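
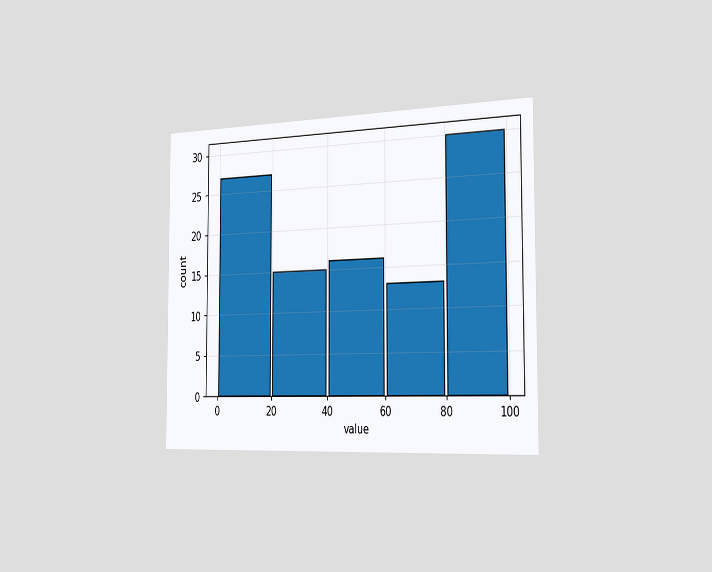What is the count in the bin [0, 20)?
27

The chart is viewed slightly from the right. The [0, 20) bin has height 27.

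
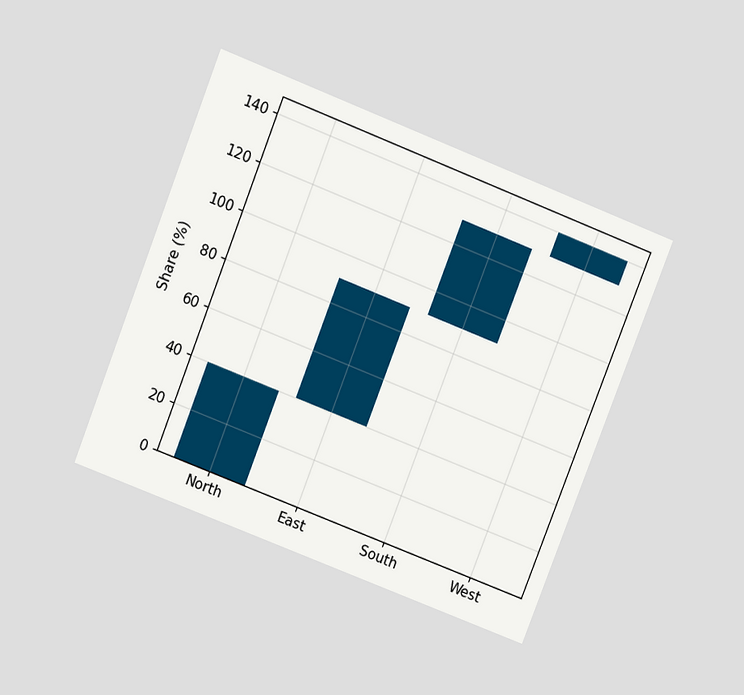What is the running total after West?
140%

The chart is tilted about 21° clockwise and viewed at a slight angle. After West the running total reaches 140%.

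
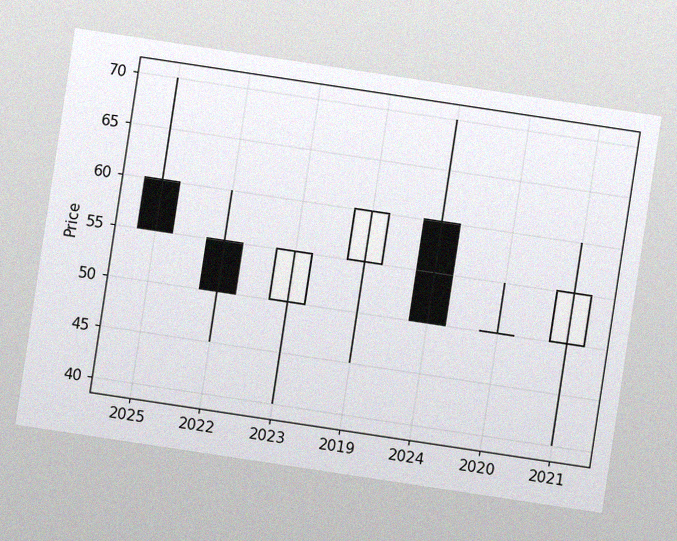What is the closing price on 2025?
The chart is tilted about 9° clockwise, with some photo noise. The 2025 candle closes at 55.

55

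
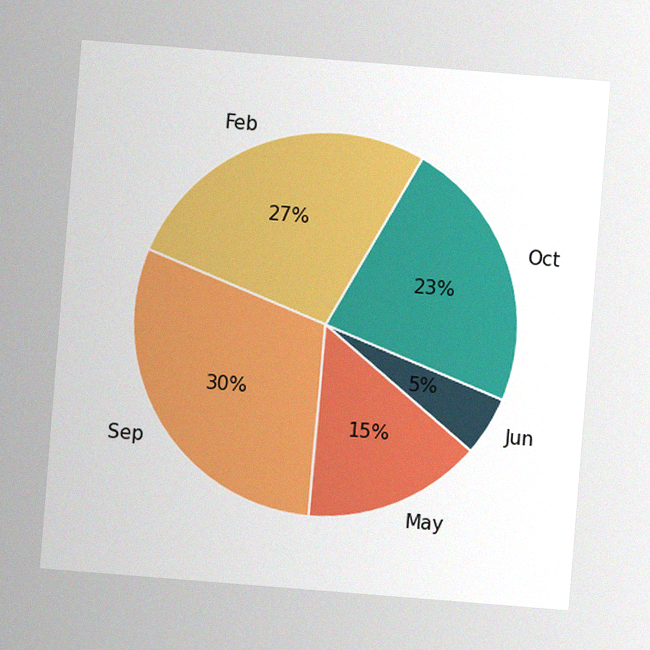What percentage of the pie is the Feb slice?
27%

The chart is tilted about 5° clockwise, with some photo noise. The Feb slice takes up 27% of the pie.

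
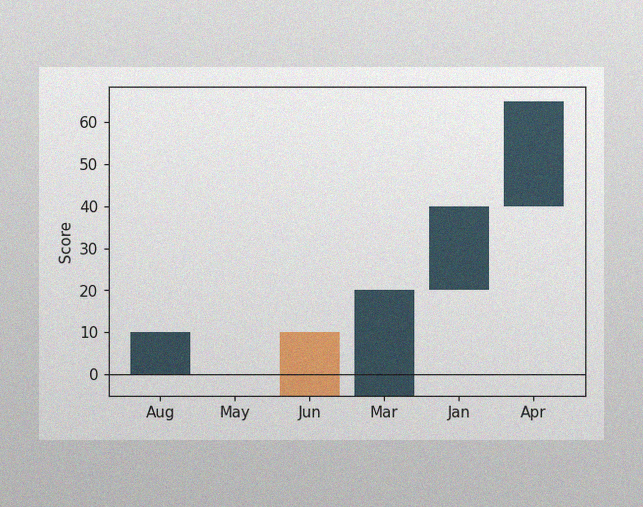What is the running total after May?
The image has some photo noise and uneven lighting. After May the running total reaches 10.

10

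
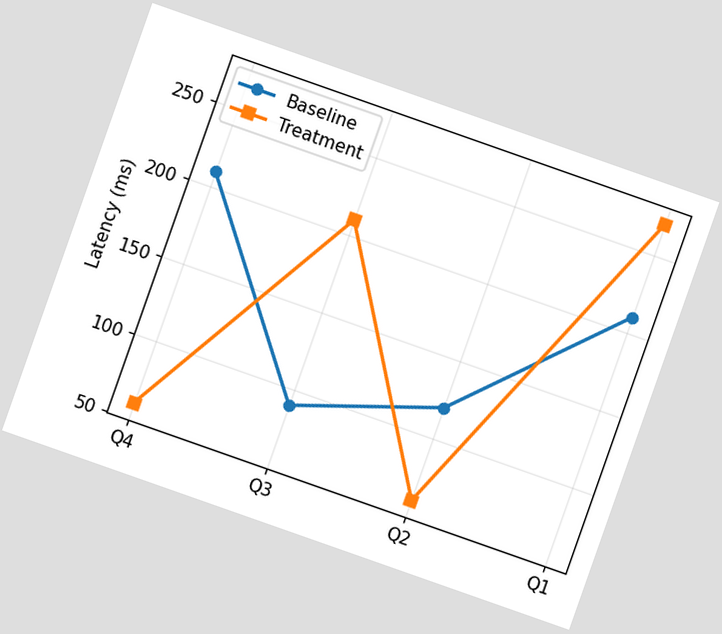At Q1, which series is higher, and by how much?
Treatment, by 60ms

The chart is tilted about 19° clockwise. At Q1, Treatment sits above the other line by 60ms.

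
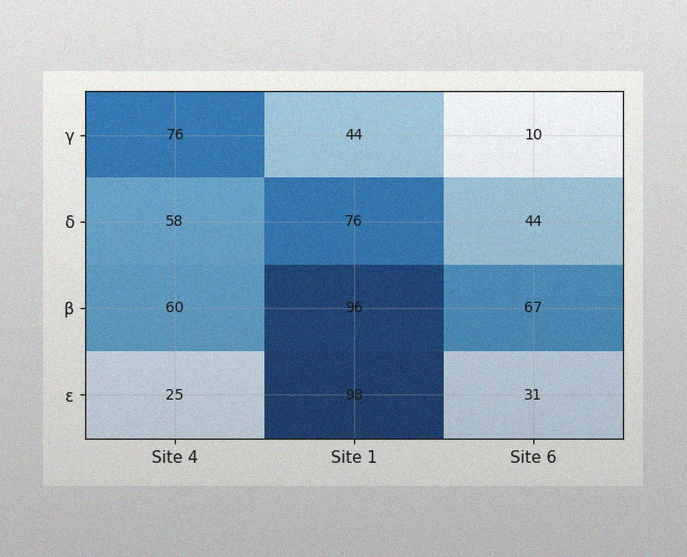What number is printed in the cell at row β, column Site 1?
96

The image has some photo noise and uneven lighting. The (β, Site 1) cell reads 96.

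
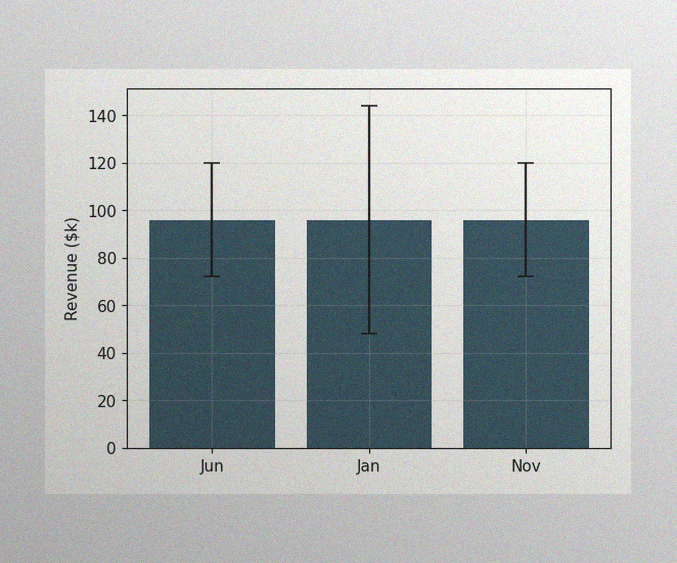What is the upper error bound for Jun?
$120k

The image has some photo noise and uneven lighting. The Jun bar's upper whisker reaches $120k.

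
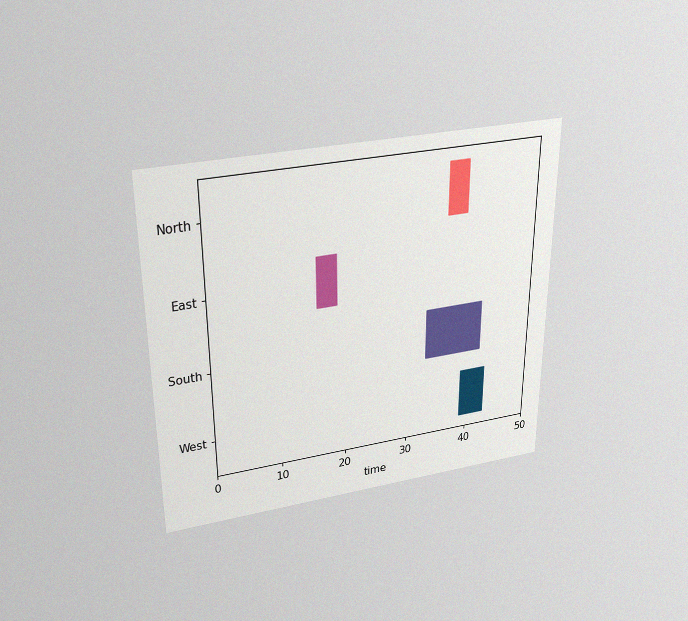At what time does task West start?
The chart is viewed slightly from above, with some photo noise. The West bar begins at t=39.

39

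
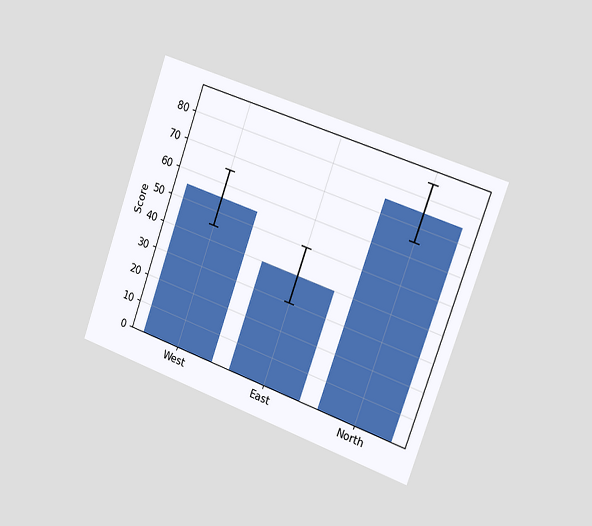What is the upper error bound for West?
The chart is tilted about 20° clockwise and viewed slightly from the right. The West bar's upper whisker reaches 65.

65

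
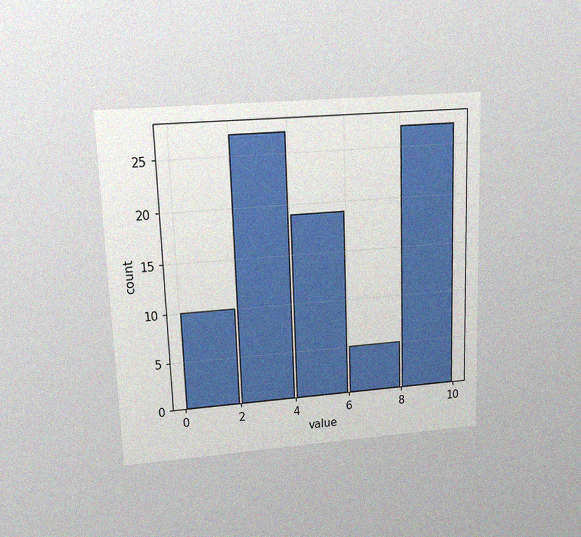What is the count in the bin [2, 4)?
The chart is tilted about 2° counter-clockwise and viewed slightly from above, with some photo noise. The [2, 4) bin has height 27.

27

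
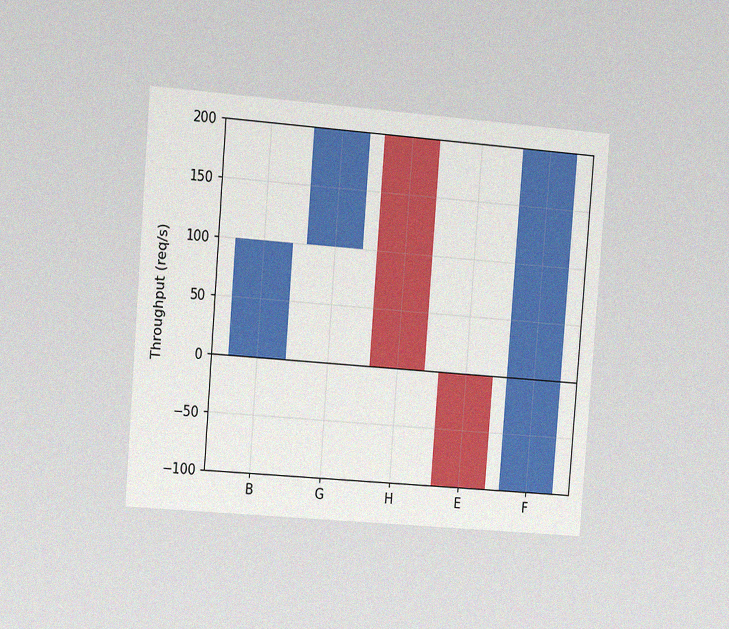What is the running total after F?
200req/s

The chart is tilted about 4° clockwise and viewed slightly from the left, with some photo noise. After F the running total reaches 200req/s.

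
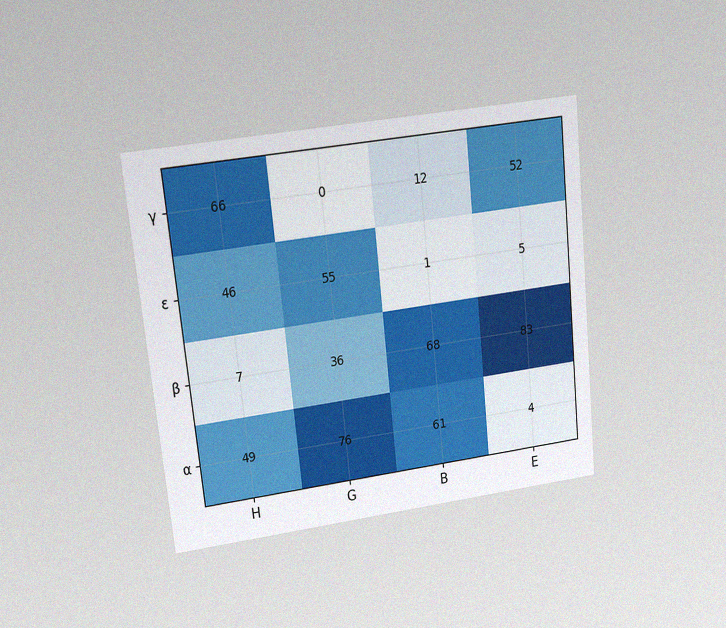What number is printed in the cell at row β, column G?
36

The chart is tilted about 6° counter-clockwise and viewed at a slight angle, with some photo noise. The (β, G) cell reads 36.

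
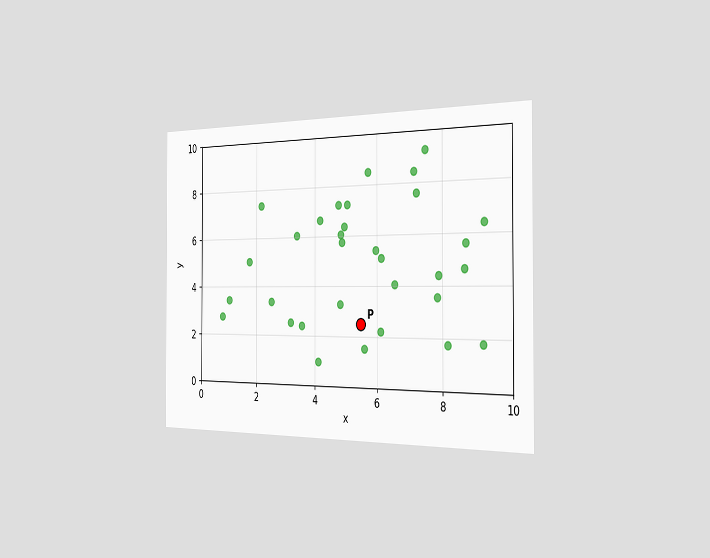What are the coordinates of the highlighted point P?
The chart is viewed slightly from the right. Following the gridlines from P to each axis, P sits at (5.5, 2.5).

(5.5, 2.5)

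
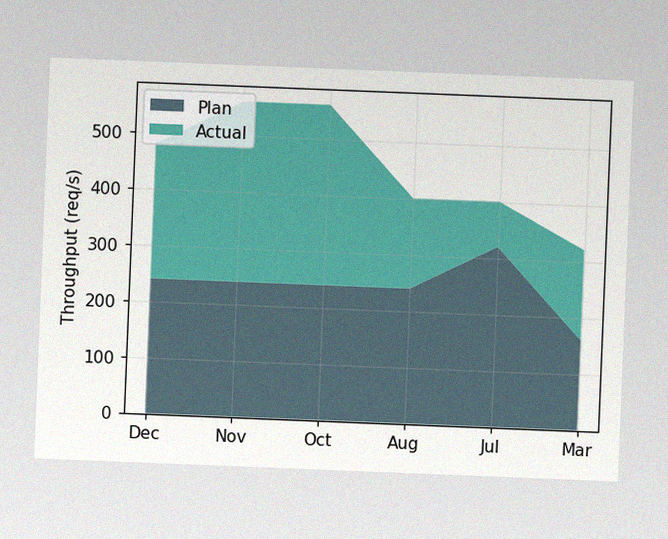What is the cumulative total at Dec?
The chart is tilted about 2° clockwise, with some photo noise. The stacked total at Dec reaches 480req/s.

480req/s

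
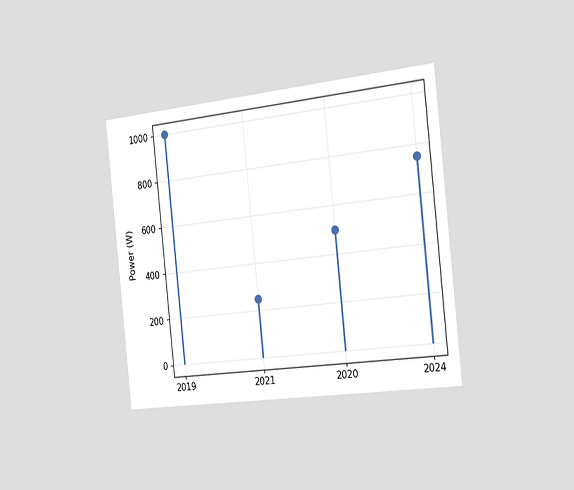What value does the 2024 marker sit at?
The chart is tilted about 6° counter-clockwise and viewed slightly from the right. The 2024 marker sits at 750W.

750W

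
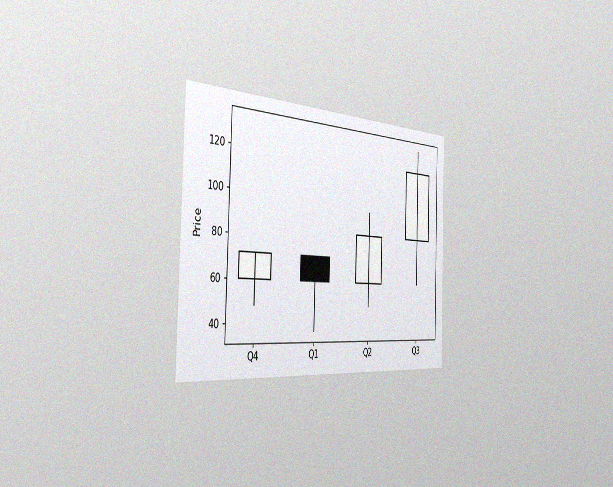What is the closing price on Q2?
84

The chart is viewed slightly from the left, with some photo noise. The Q2 candle closes at 84.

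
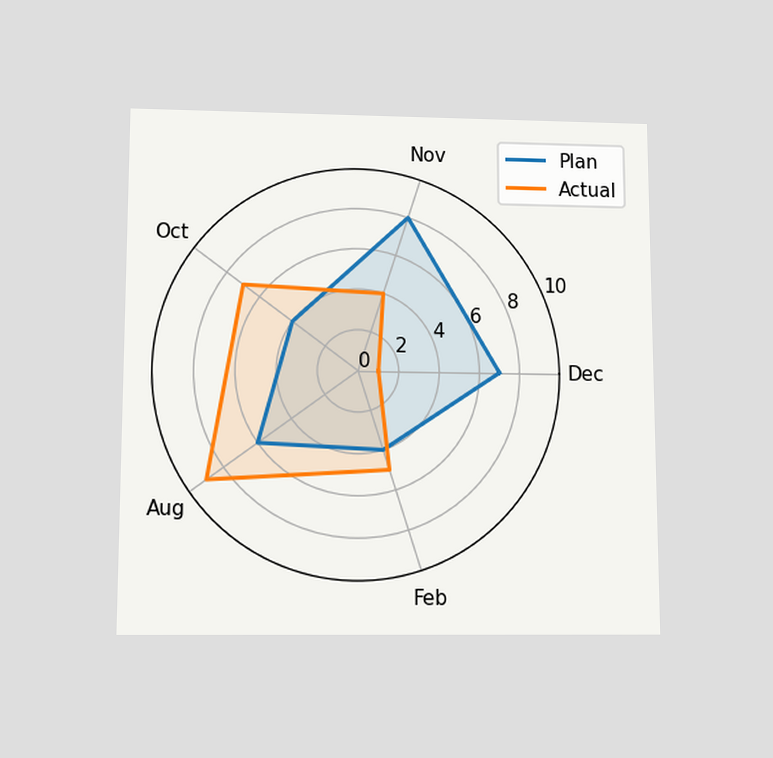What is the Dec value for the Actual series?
The chart is viewed slightly from below. On the Dec axis, Actual reaches 1.

1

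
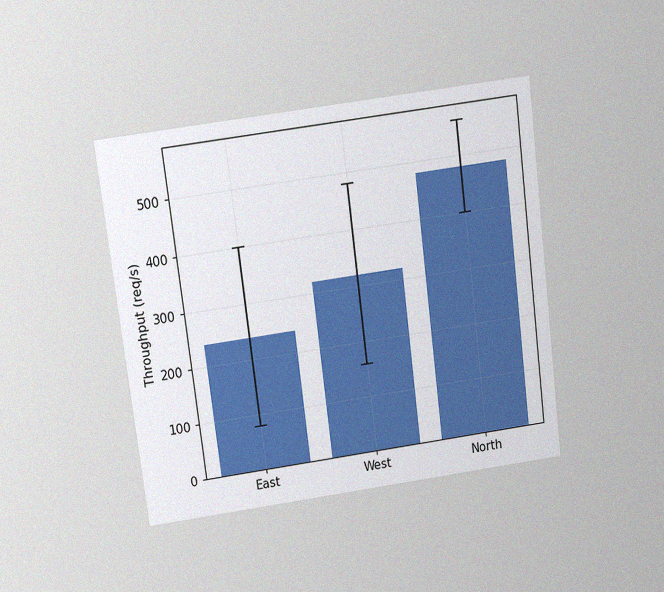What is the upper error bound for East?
The chart is tilted about 7° counter-clockwise and viewed slightly from above, with some photo noise. The East bar's upper whisker reaches 400req/s.

400req/s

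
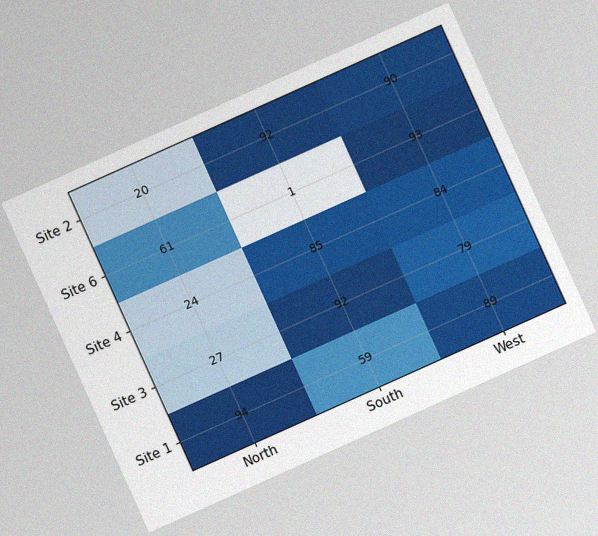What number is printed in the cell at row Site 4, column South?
85

The chart is tilted about 24° counter-clockwise, with some photo noise. The (Site 4, South) cell reads 85.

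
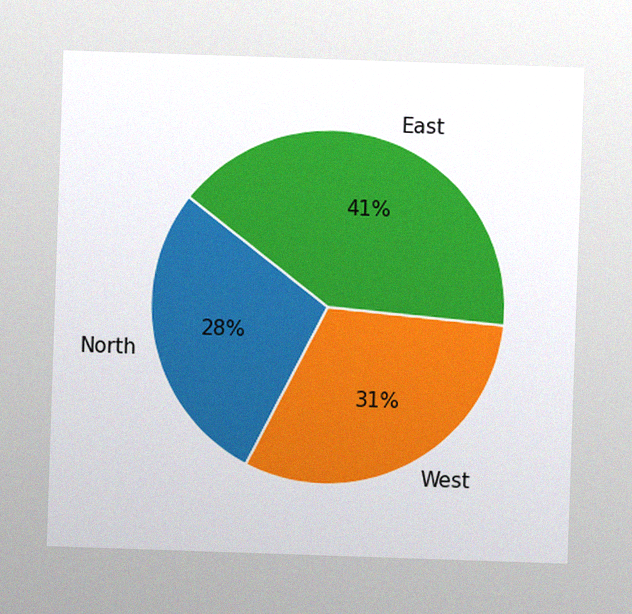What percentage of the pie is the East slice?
The image has some photo noise and uneven lighting. The East slice takes up 41% of the pie.

41%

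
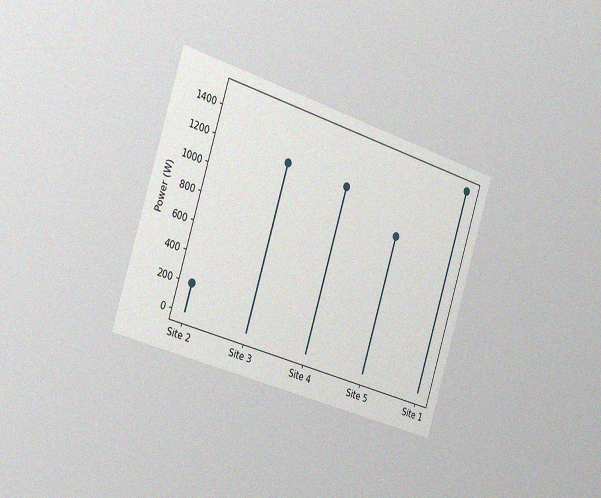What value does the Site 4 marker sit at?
1200W

The chart is tilted about 18° clockwise and viewed slightly from the left, with some photo noise. The Site 4 marker sits at 1200W.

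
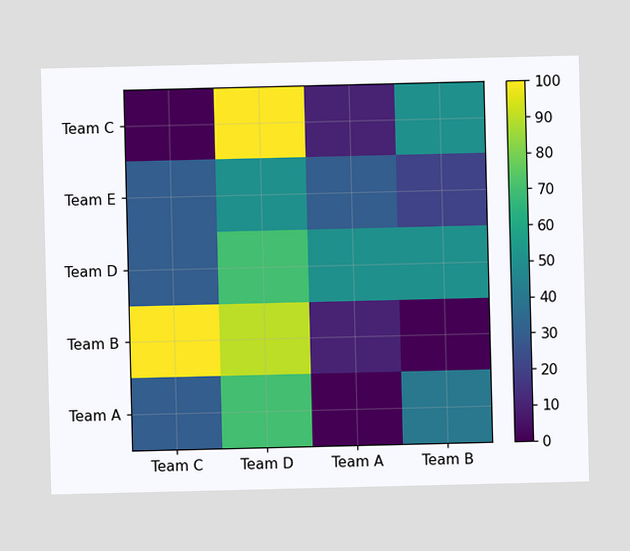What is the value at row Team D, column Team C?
30

Matching cell (Team D, Team C) against the colorbar gives 30.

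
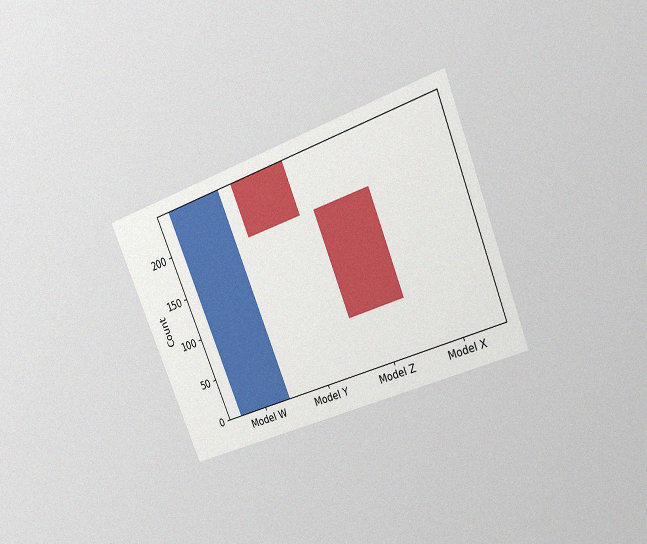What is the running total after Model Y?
The chart is tilted about 22° counter-clockwise and viewed at a slight angle, with some photo noise. After Model Y the running total reaches 186.

186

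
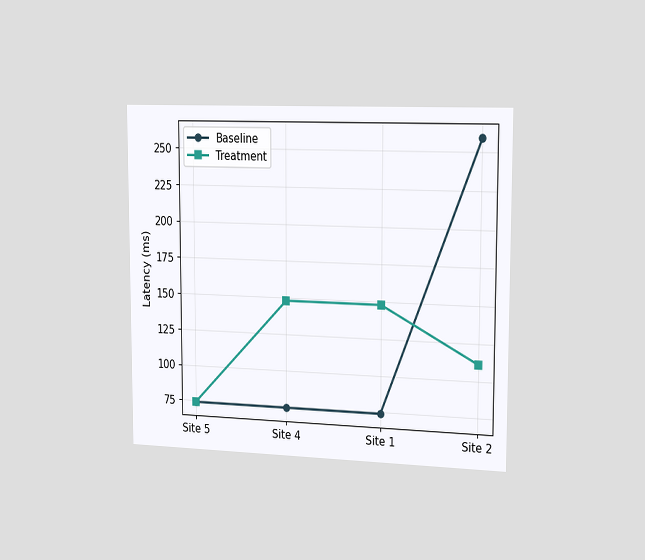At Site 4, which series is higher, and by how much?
Treatment, by 74ms

The chart is viewed slightly from the right. At Site 4, Treatment sits above the other line by 74ms.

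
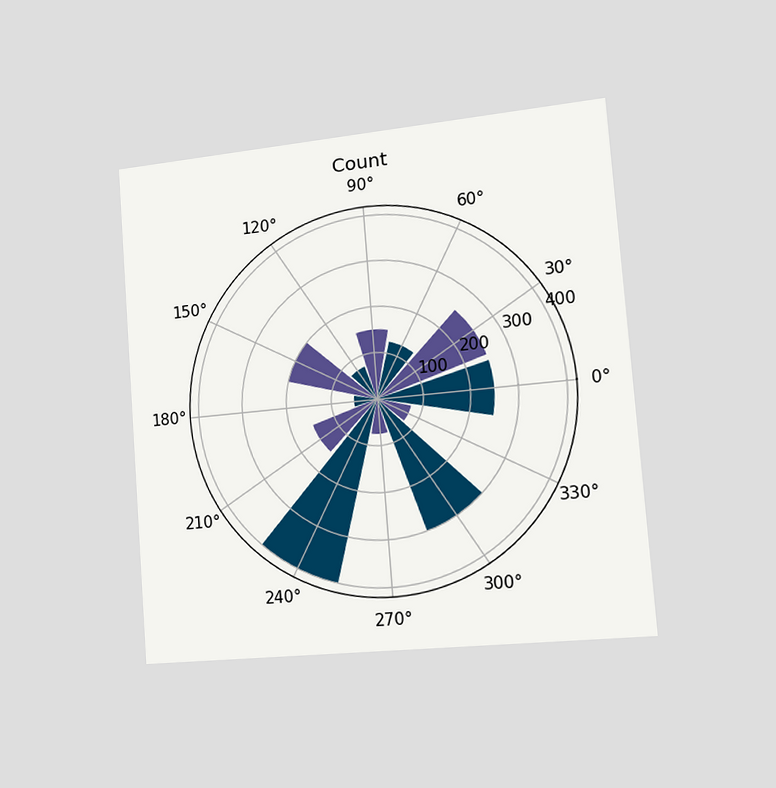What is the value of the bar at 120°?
The chart is tilted about 4° counter-clockwise and viewed slightly from the right. The bar at 120° reaches 75 on the radial axis.

75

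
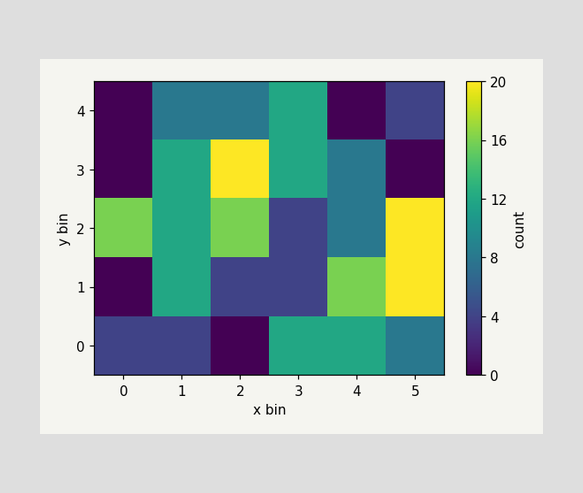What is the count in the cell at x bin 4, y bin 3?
8

Matching the cell (4, 3) against the colorbar gives 8.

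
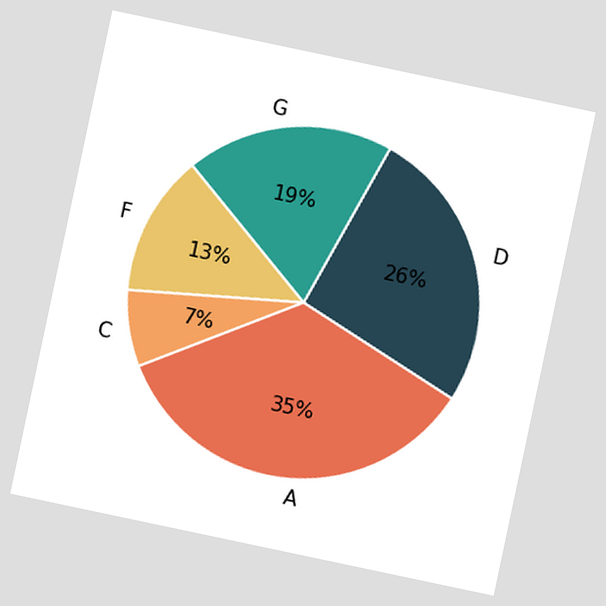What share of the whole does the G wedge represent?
19%

The chart is tilted about 12° clockwise. The G slice takes up 19% of the pie.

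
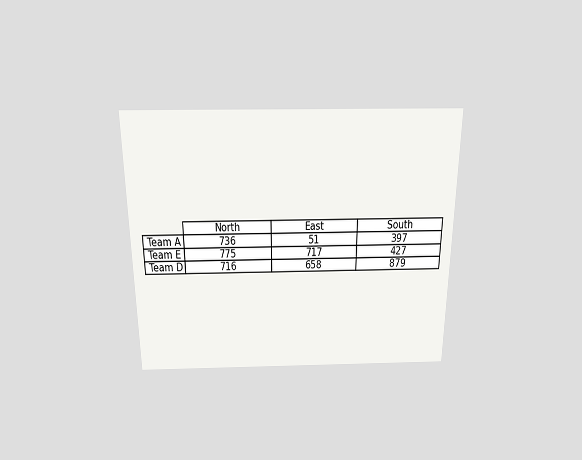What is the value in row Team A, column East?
The chart is viewed slightly from above. The (Team A, East) cell reads 51.

51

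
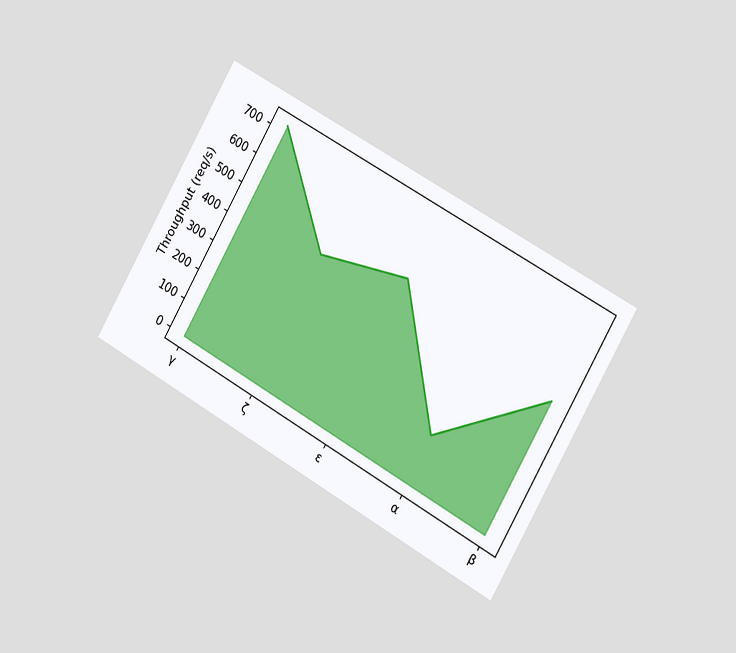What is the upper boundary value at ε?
520req/s

The chart is tilted about 30° clockwise and viewed slightly from the right. At ε the upper boundary is at 520req/s.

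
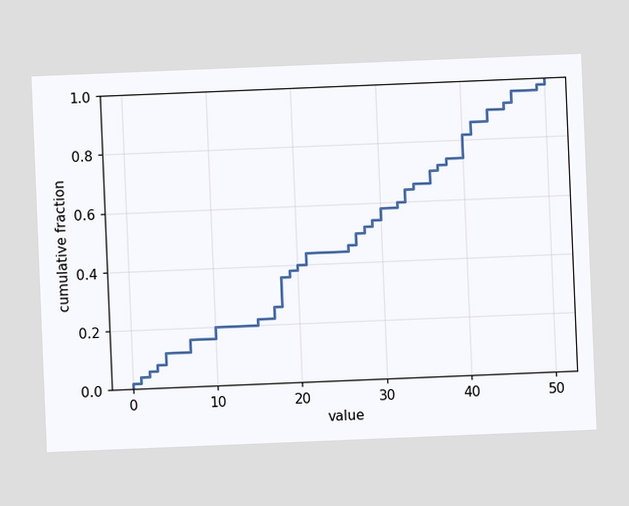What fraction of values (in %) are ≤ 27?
The chart is tilted about 2° counter-clockwise. At x=27 the ECDF step is at 50%.

50%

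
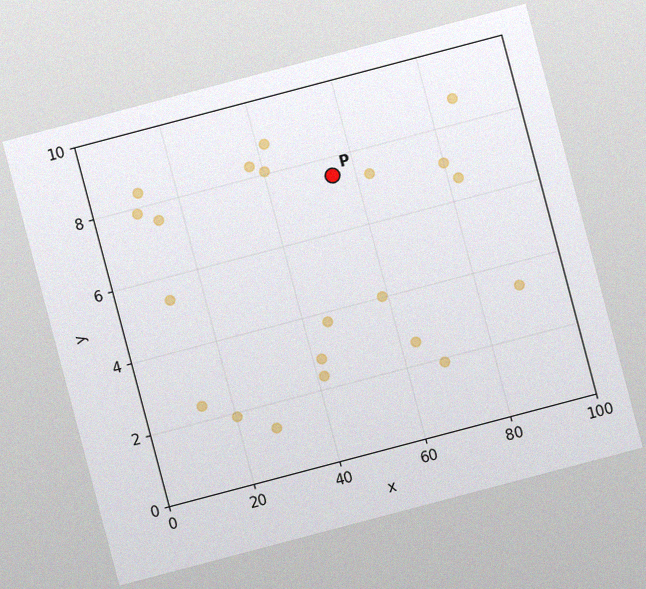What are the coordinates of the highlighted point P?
(55, 7.5)

The chart is tilted about 15° counter-clockwise, with some photo noise. Following the gridlines from P to each axis, P sits at (55, 7.5).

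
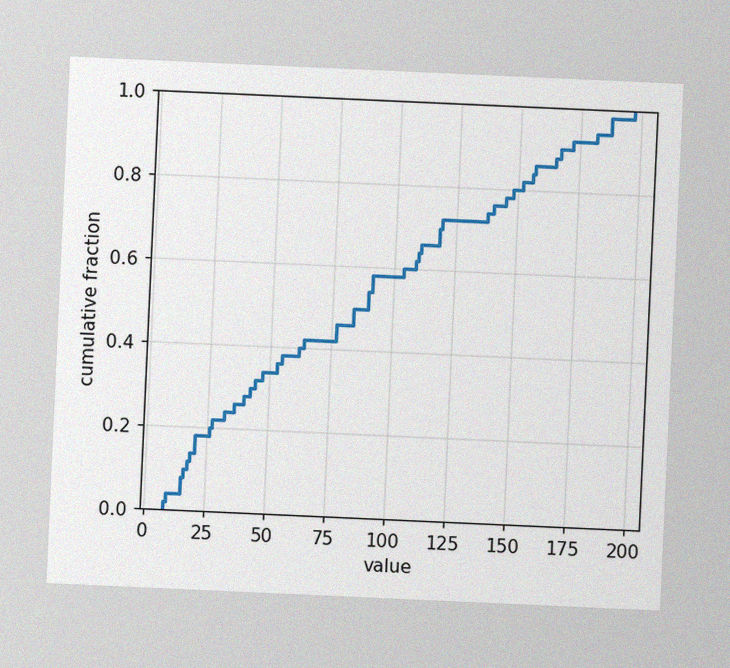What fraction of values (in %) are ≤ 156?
84%

The chart is tilted about 3° clockwise, with some photo noise. At x=156 the ECDF step is at 84%.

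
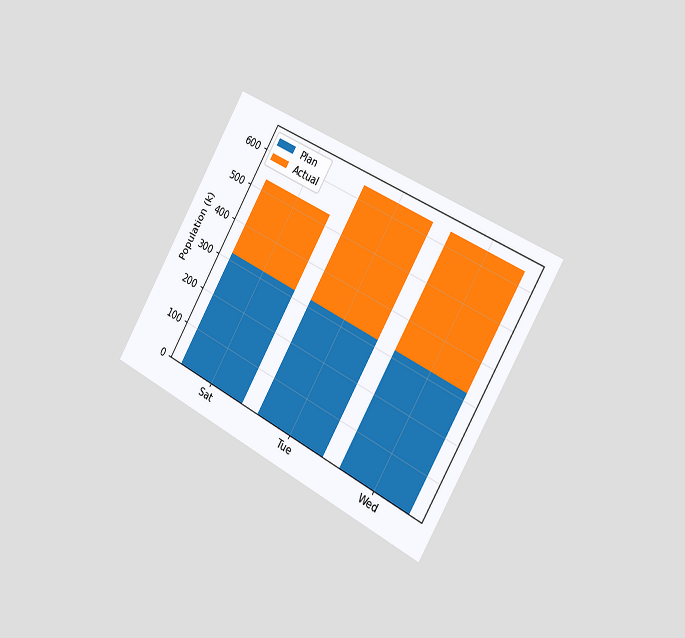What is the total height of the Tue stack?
The chart is tilted about 30° clockwise and viewed slightly from the right. The Tue stack's top reaches 636k on the y-axis.

636k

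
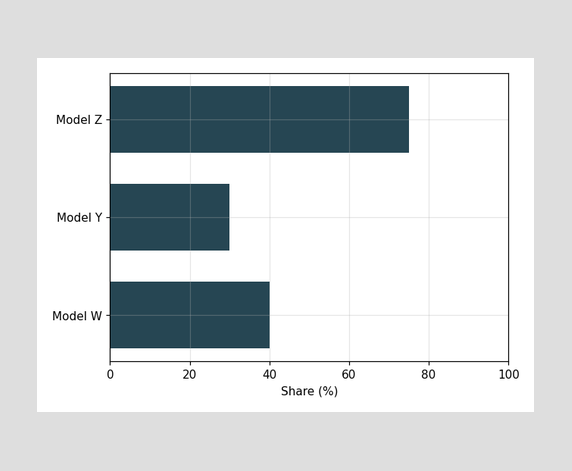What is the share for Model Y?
Reading along the chart's x-axis, the Model Y bar reaches 30%.

30%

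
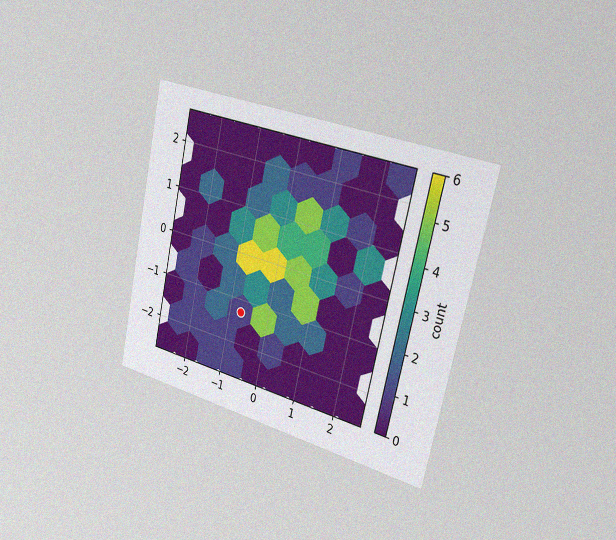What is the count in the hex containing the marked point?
The chart is tilted about 13° clockwise and viewed slightly from the right, with some photo noise. The marked hex reads 1 on the colorbar.

1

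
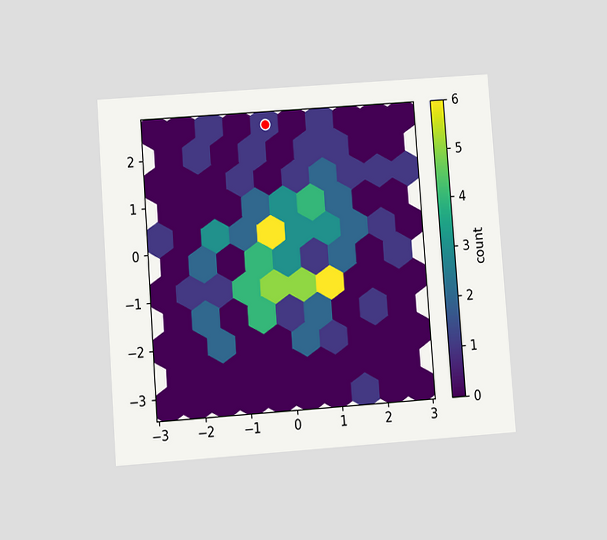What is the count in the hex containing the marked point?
1

The chart is tilted about 4° counter-clockwise and viewed slightly from below. The marked hex reads 1 on the colorbar.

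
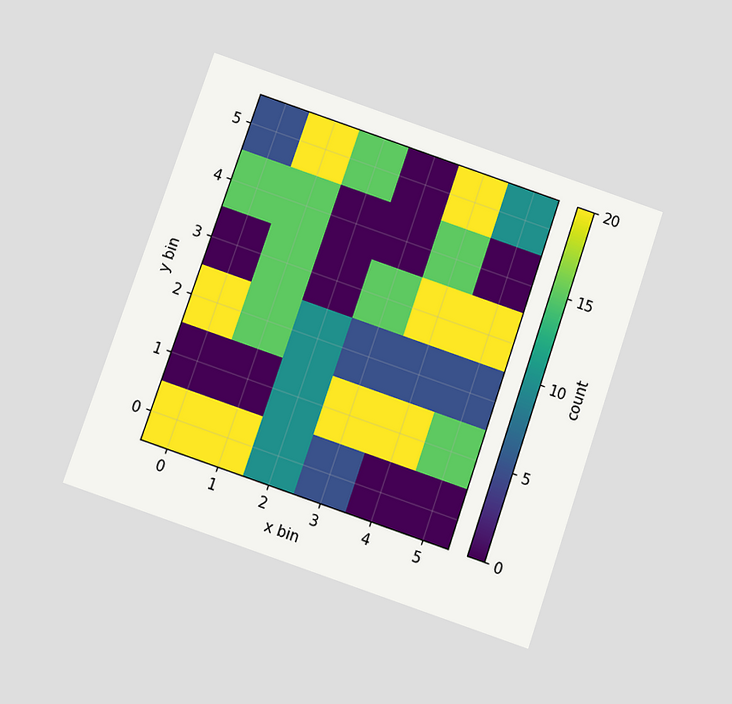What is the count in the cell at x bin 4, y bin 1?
The chart is tilted about 19° clockwise and viewed slightly from below. Matching the cell (4, 1) against the colorbar gives 20.

20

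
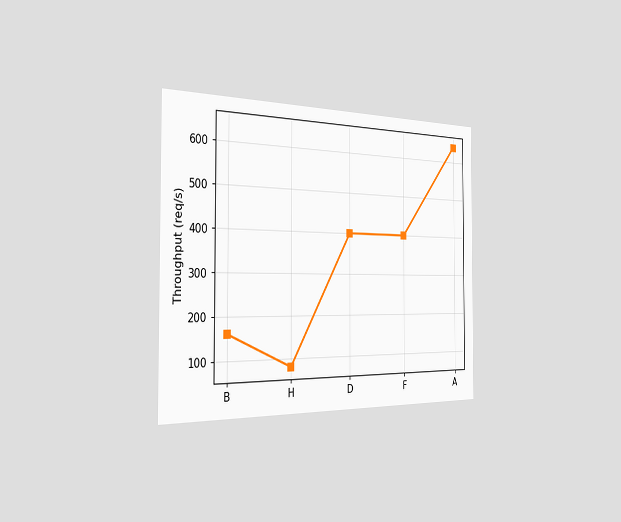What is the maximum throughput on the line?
The chart is viewed slightly from the left. The highest point is at A, and reading across to the y-axis gives 640req/s.

640req/s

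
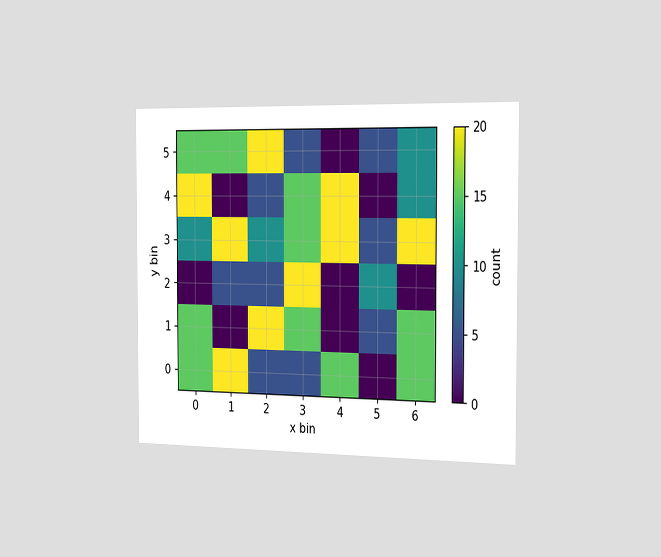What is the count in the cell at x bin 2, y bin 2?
5

The chart is viewed slightly from the right. Matching the cell (2, 2) against the colorbar gives 5.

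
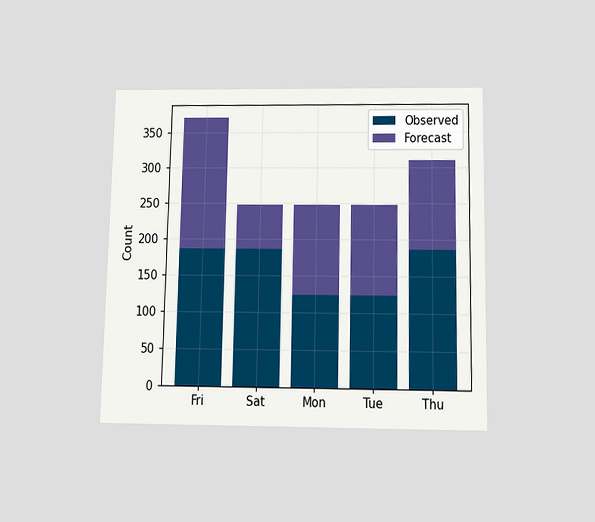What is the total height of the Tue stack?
248

The chart is viewed slightly from below. The Tue stack's top reaches 248 on the y-axis.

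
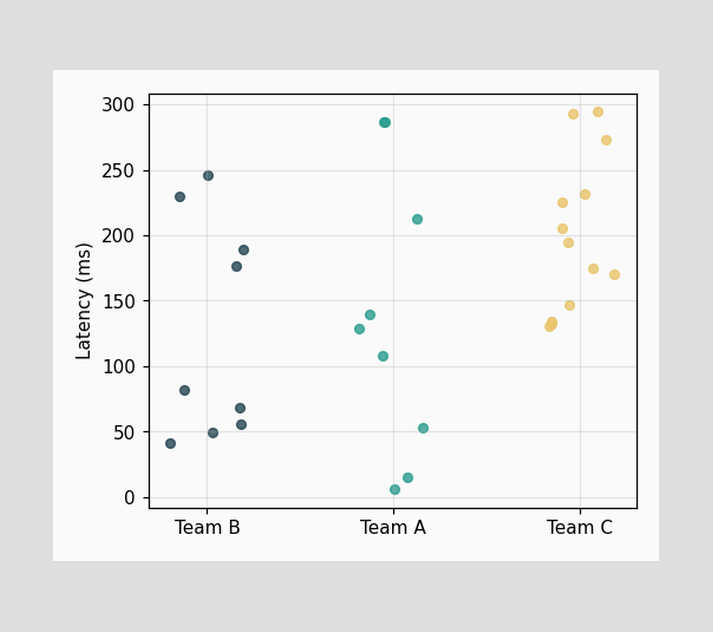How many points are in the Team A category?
9

Counting the markers in the Team A column gives 9.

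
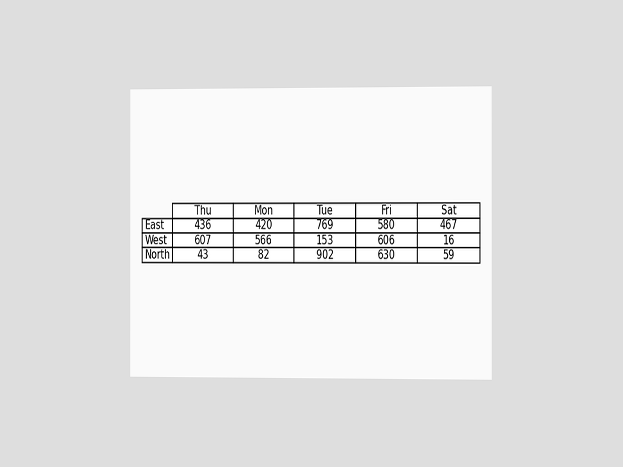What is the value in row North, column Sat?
59

The chart is viewed at a slight angle. The (North, Sat) cell reads 59.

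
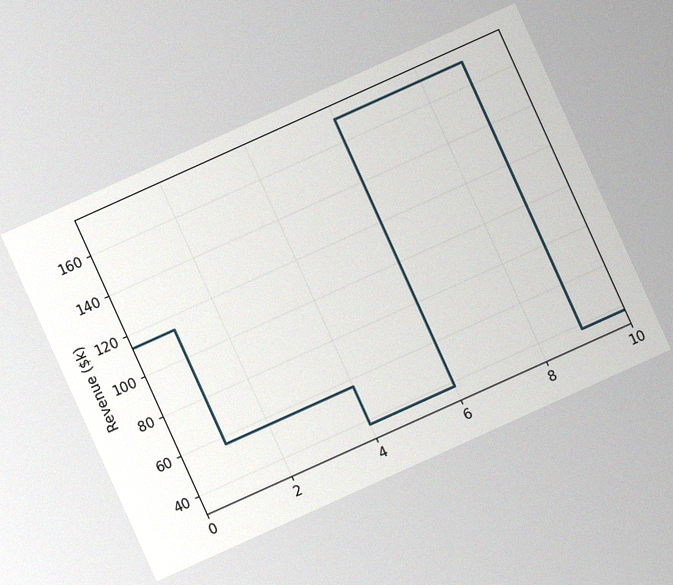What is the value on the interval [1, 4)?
The chart is tilted about 24° counter-clockwise, with some photo noise. On [1, 4) the step sits at $57k.

$57k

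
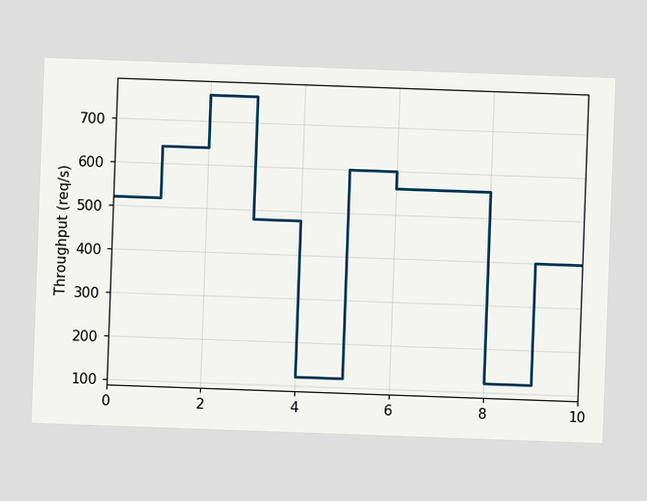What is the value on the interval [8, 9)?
The chart is tilted about 2° clockwise. On [8, 9) the step sits at 120req/s.

120req/s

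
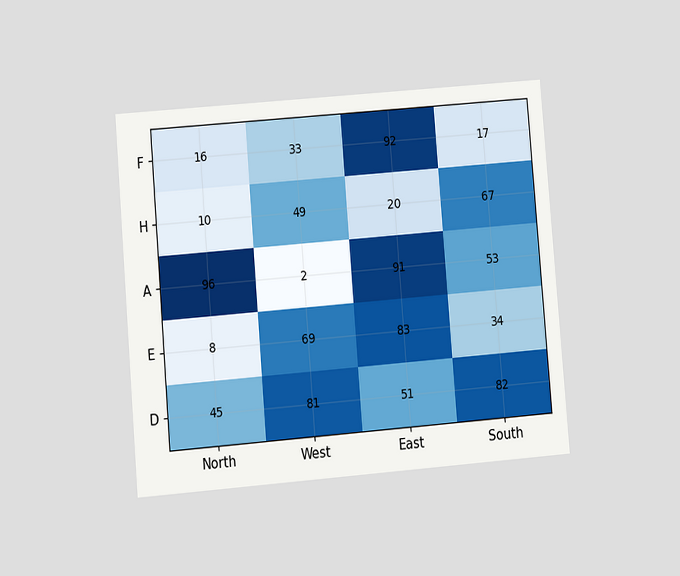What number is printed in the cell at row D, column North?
The chart is tilted about 5° counter-clockwise and viewed at a slight angle. The (D, North) cell reads 45.

45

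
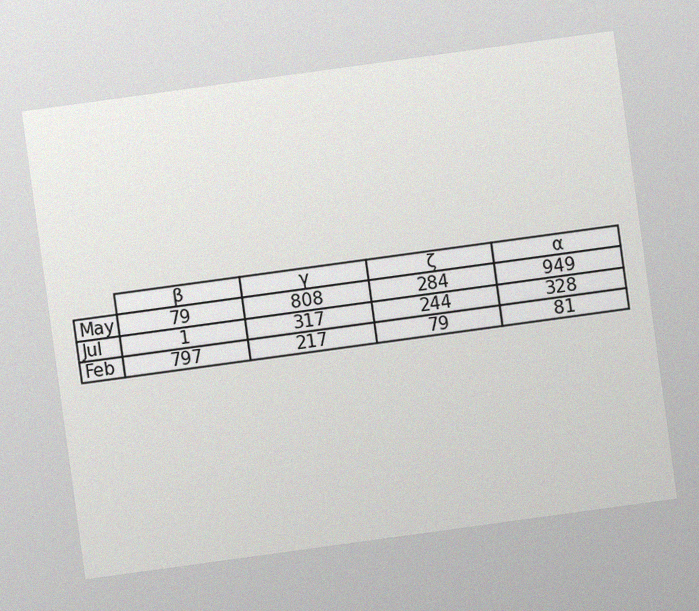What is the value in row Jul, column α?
The chart is tilted about 8° counter-clockwise, with some photo noise. The (Jul, α) cell reads 328.

328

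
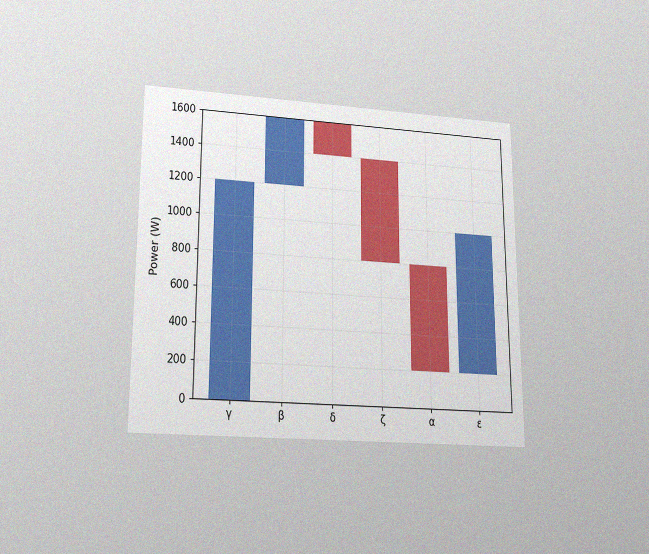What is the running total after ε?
1000W

The chart is viewed slightly from below, with some photo noise. After ε the running total reaches 1000W.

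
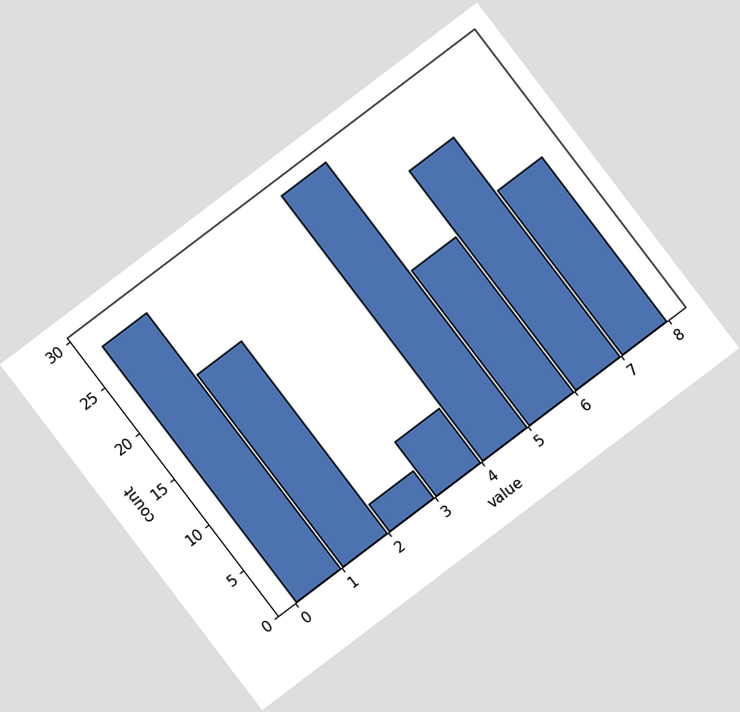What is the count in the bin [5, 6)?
The chart is tilted about 37° counter-clockwise. The [5, 6) bin has height 17.

17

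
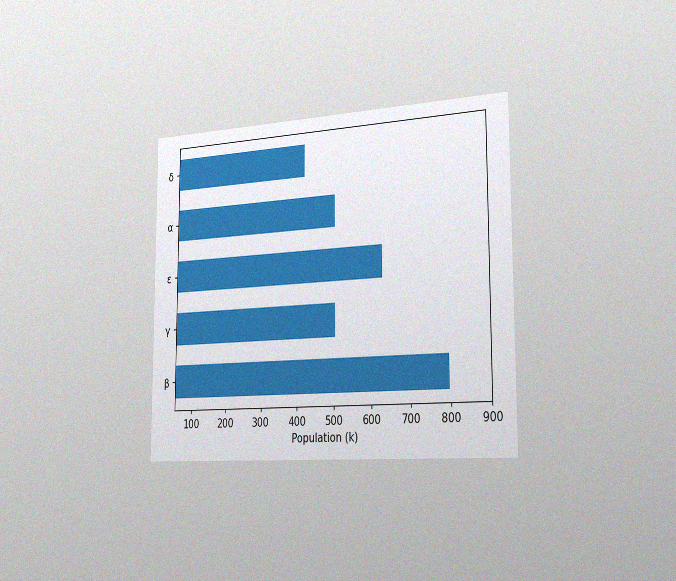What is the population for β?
The chart is viewed slightly from the right, with some photo noise. Reading along the chart's x-axis, the β bar reaches 798k.

798k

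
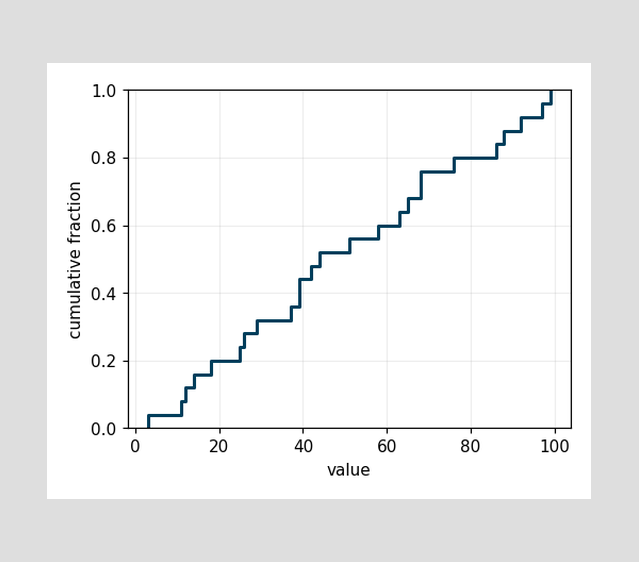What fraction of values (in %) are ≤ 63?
64%

At x=63 the ECDF step is at 64%.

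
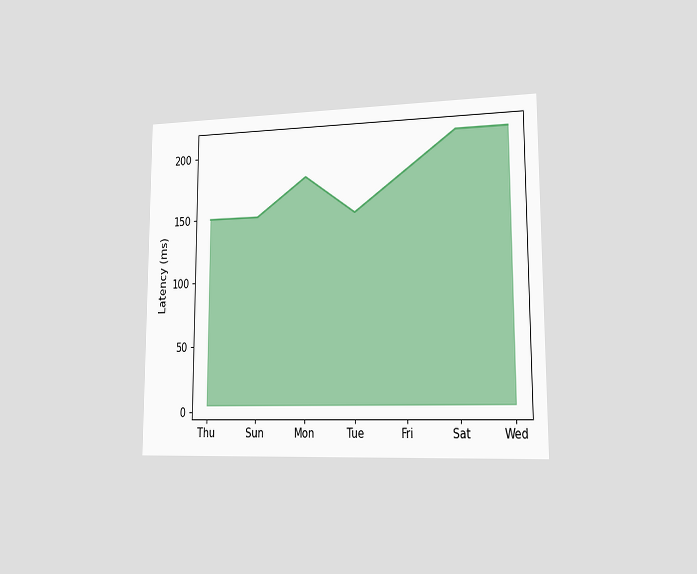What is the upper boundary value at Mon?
180ms

The chart is viewed slightly from the right. At Mon the upper boundary is at 180ms.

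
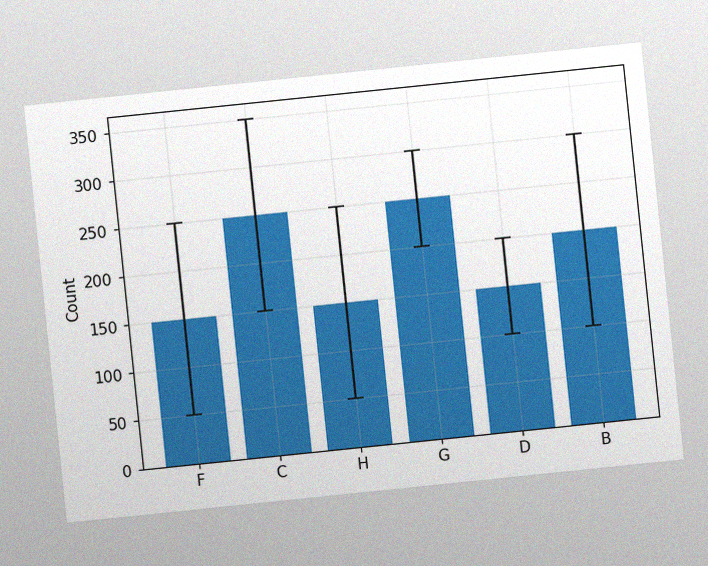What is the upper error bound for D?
200

The chart is tilted about 6° counter-clockwise, with some photo noise. The D bar's upper whisker reaches 200.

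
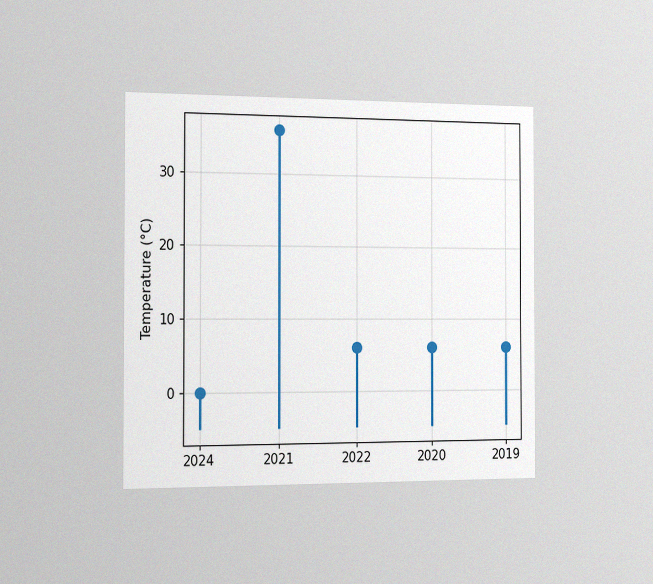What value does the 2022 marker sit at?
The chart is viewed slightly from the left, with some photo noise. The 2022 marker sits at 6°C.

6°C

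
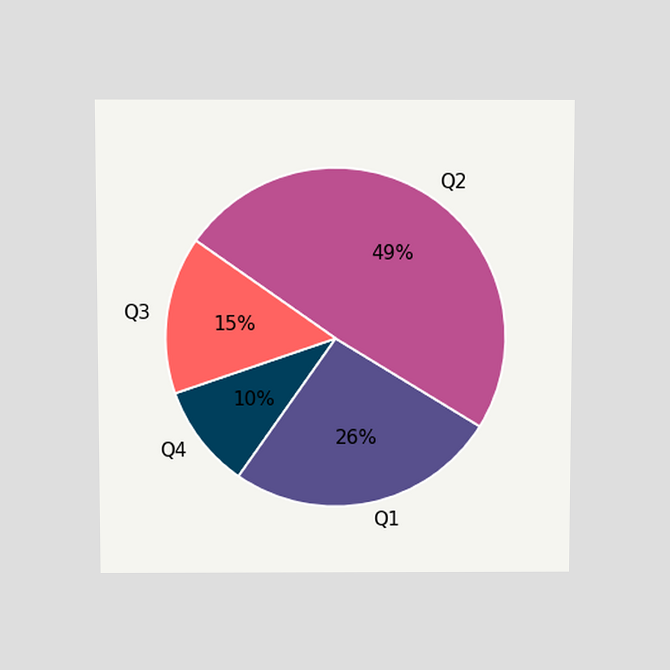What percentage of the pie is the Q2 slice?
The chart is viewed slightly from above. The Q2 slice takes up 49% of the pie.

49%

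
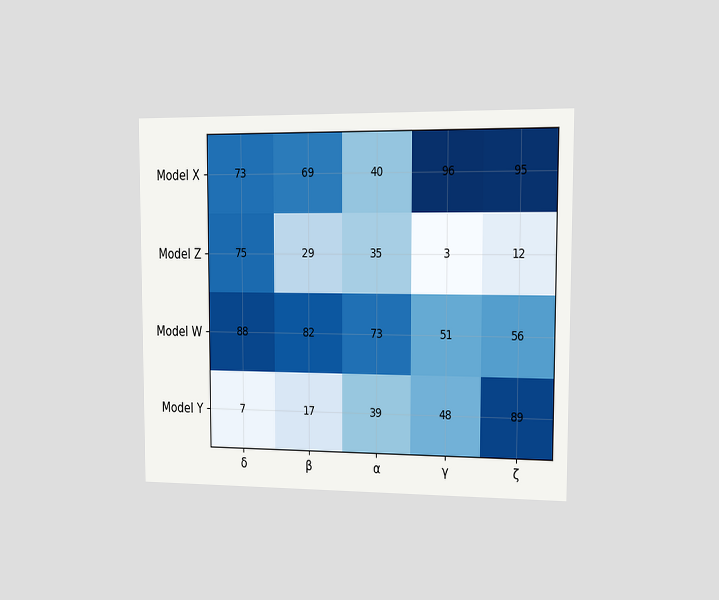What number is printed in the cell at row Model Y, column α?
39

The chart is viewed slightly from the right. The (Model Y, α) cell reads 39.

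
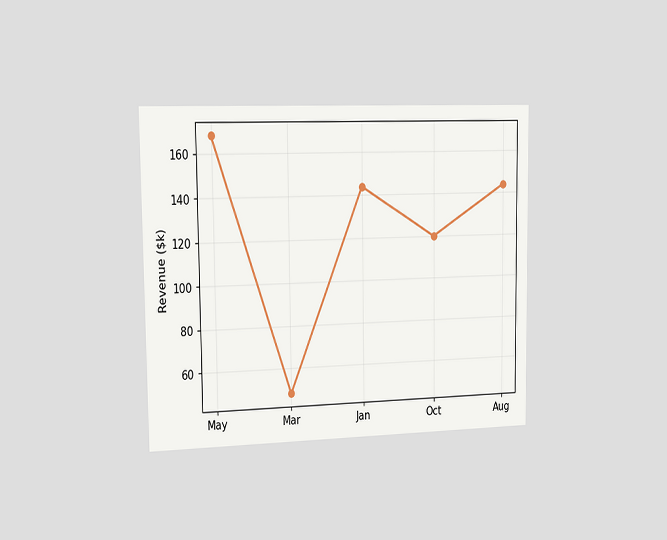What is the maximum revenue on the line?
$168k

The chart is viewed slightly from the left. The highest point is at May, and reading across to the y-axis gives $168k.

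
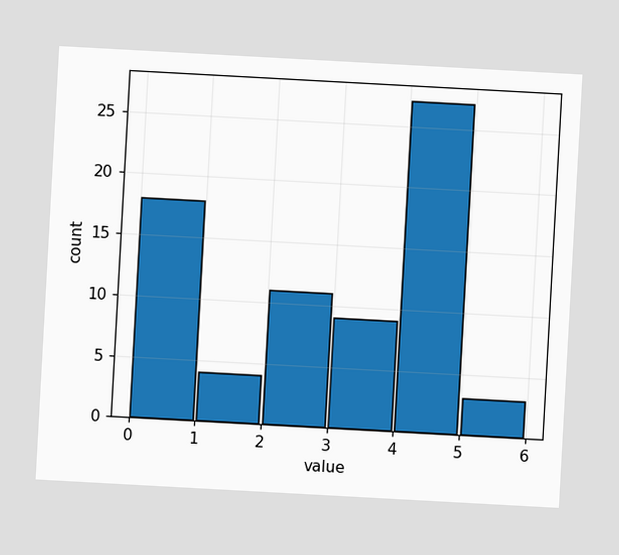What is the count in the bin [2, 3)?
The chart is tilted about 3° clockwise. The [2, 3) bin has height 11.

11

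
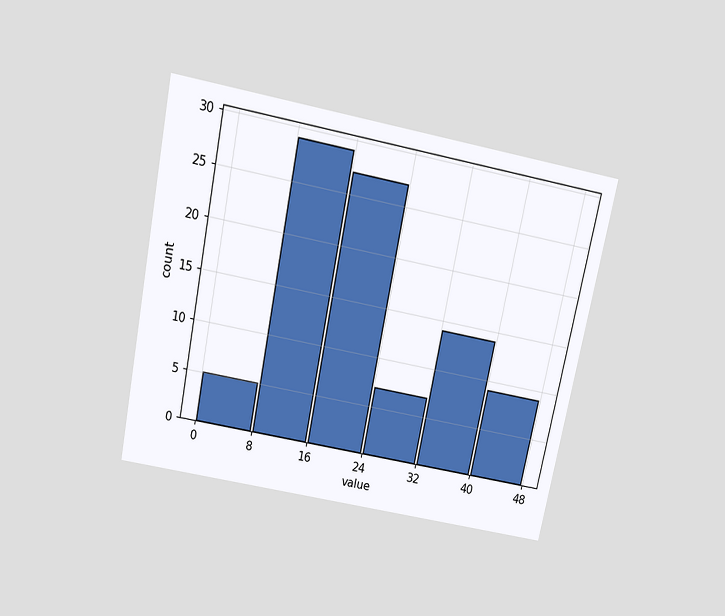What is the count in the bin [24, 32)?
7

The chart is tilted about 11° clockwise and viewed slightly from above. The [24, 32) bin has height 7.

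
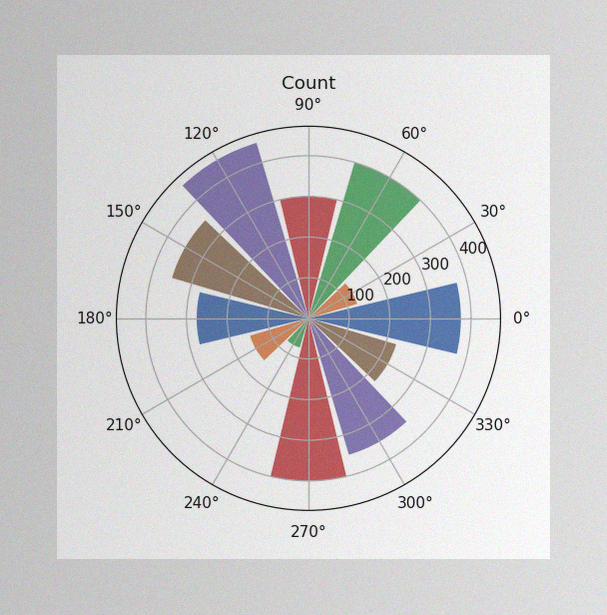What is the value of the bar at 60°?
The image has some photo noise and uneven lighting. The bar at 60° reaches 400 on the radial axis.

400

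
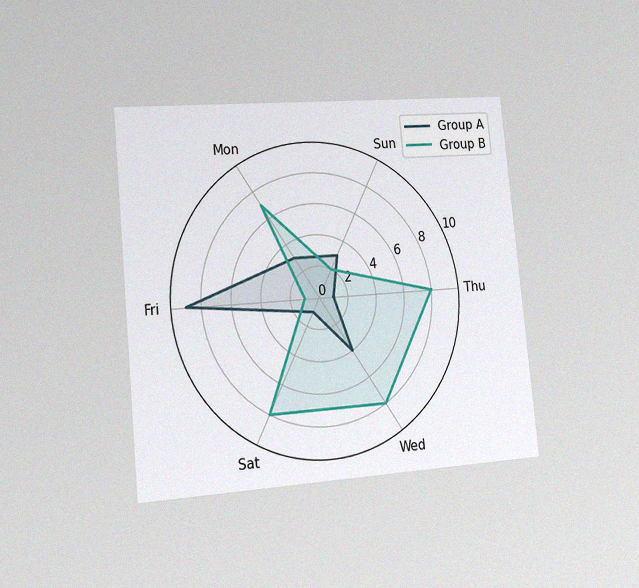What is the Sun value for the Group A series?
3

The chart is tilted about 5° counter-clockwise and viewed slightly from the left, with some photo noise. On the Sun axis, Group A reaches 3.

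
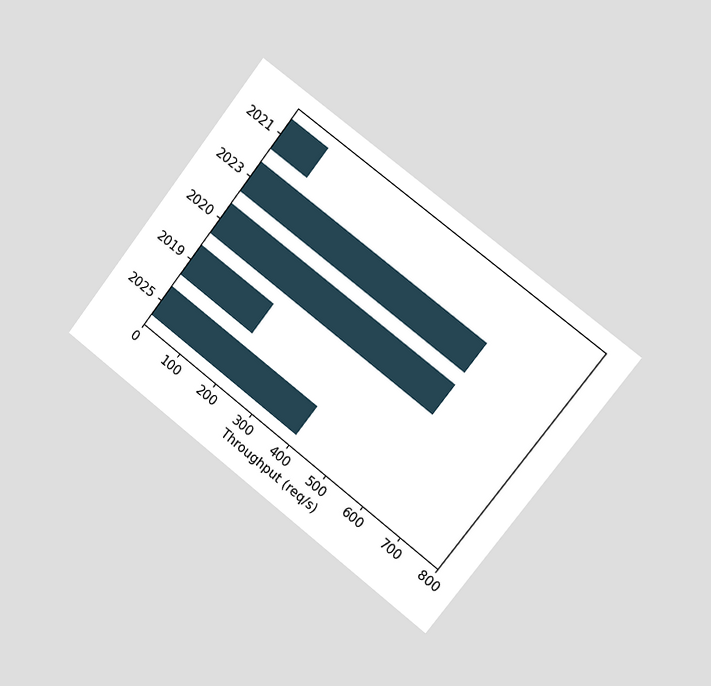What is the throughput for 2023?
The chart is tilted about 38° clockwise and viewed slightly from the right. Reading along the chart's x-axis, the 2023 bar reaches 600req/s.

600req/s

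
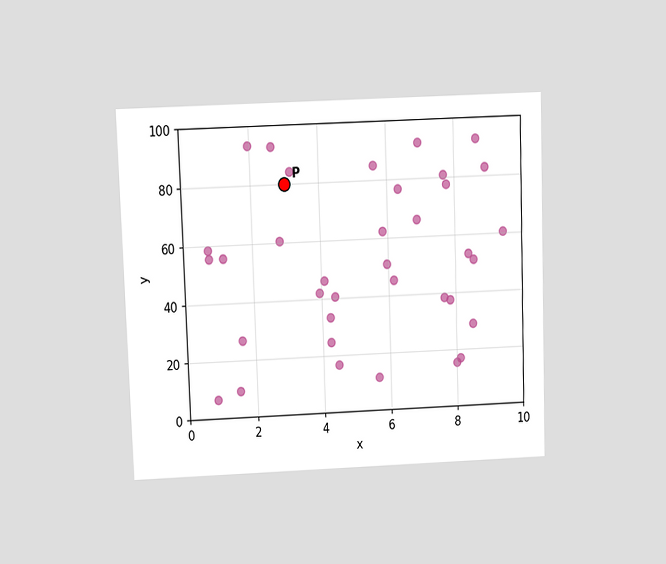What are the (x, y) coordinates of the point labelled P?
(3, 80)

The chart is tilted about 2° counter-clockwise and viewed slightly from above. Following the gridlines from P to each axis, P sits at (3, 80).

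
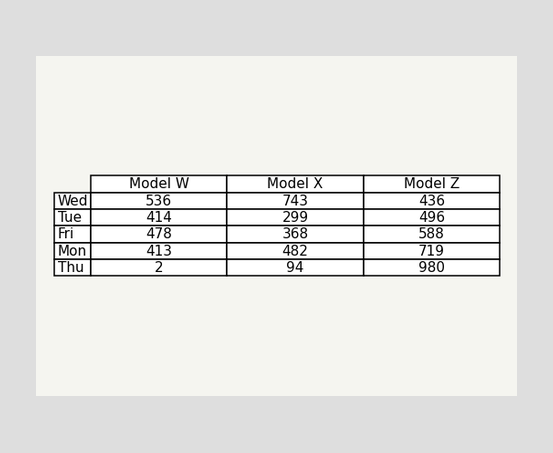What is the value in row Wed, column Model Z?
The (Wed, Model Z) cell reads 436.

436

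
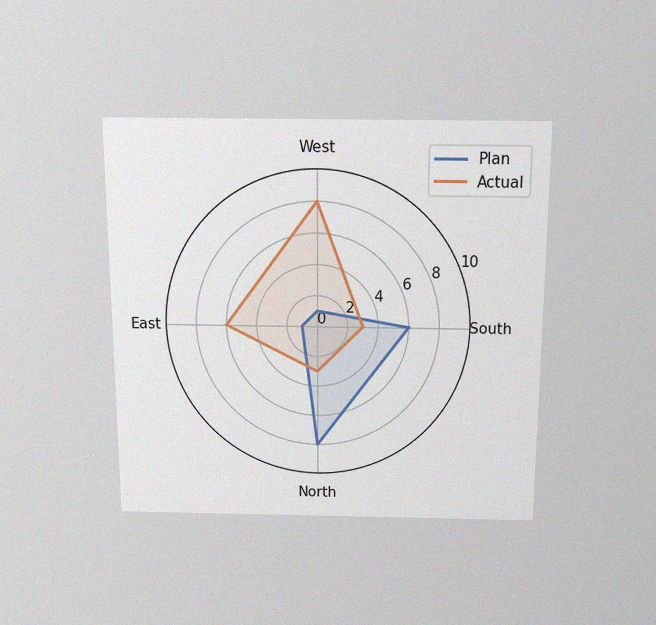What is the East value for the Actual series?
The chart is viewed slightly from above, with some photo noise. On the East axis, Actual reaches 6.

6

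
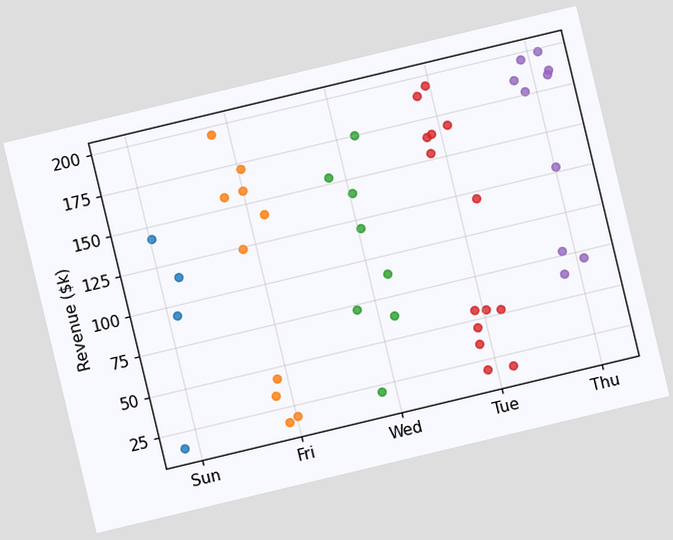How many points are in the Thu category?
The chart is tilted about 13° counter-clockwise. Counting the markers in the Thu column gives 10.

10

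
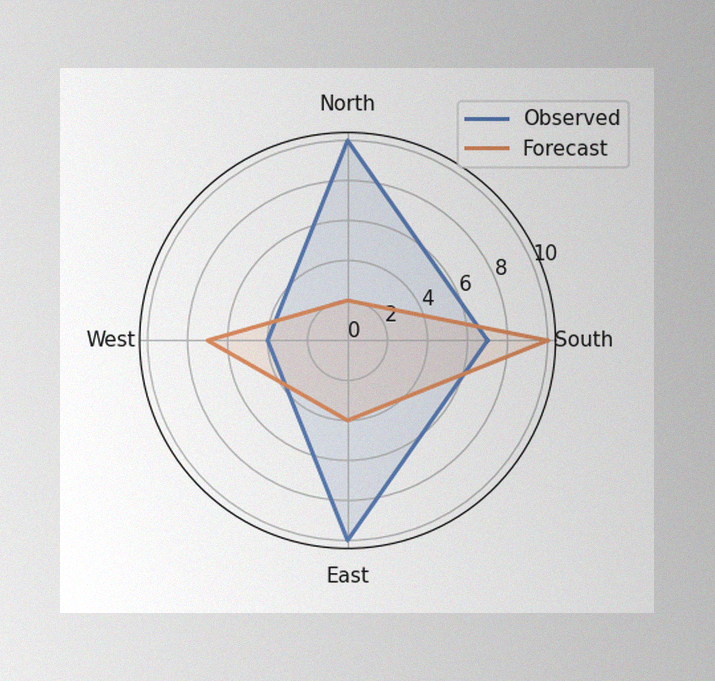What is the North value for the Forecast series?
2

The image has some photo noise and uneven lighting. On the North axis, Forecast reaches 2.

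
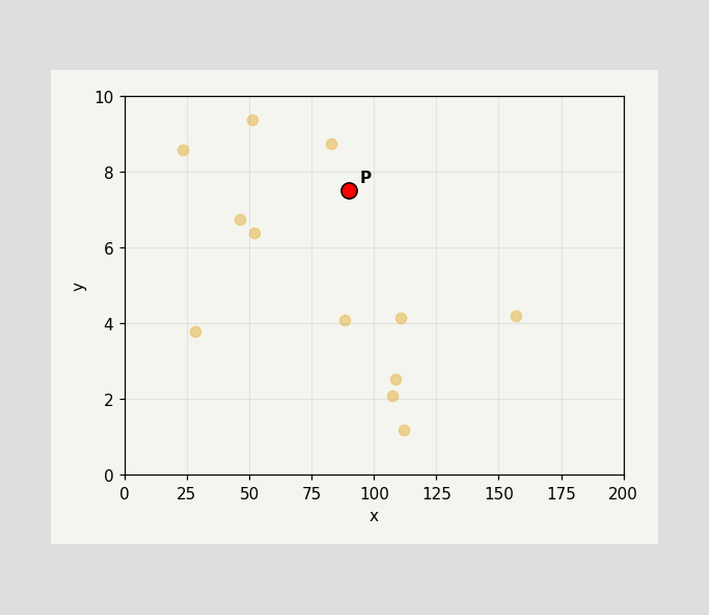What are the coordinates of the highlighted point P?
Following the gridlines from P to each axis, P sits at (90, 7.5).

(90, 7.5)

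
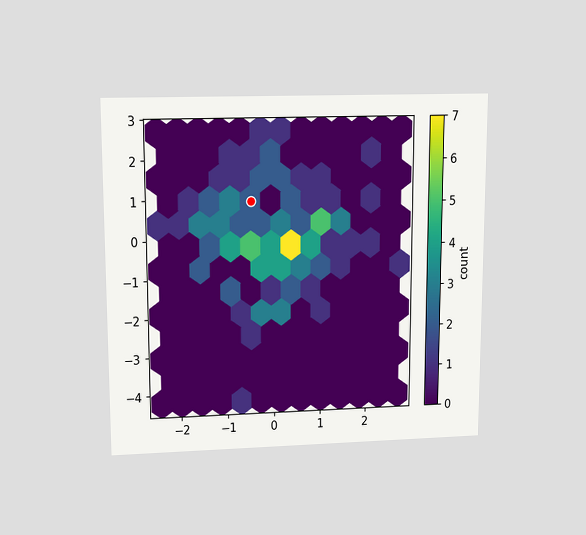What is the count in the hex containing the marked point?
The chart is viewed slightly from above. The marked hex reads 2 on the colorbar.

2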